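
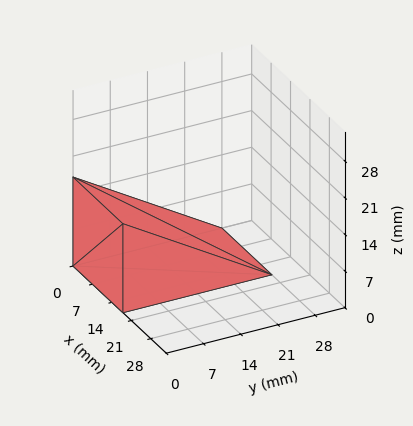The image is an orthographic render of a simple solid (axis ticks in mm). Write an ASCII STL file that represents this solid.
Reading the render: the shape is a wedge (ramp): 18 × 28 mm base, rising to 17 mm along the y=0 edge and sloping linearly to z=0 at y=28 (dimensions read to the nearest mm from the axis ticks). For the STL, each face is triangulated and given an outward normal.

solid part
  facet normal 0.0000 0.0000 -1.0000
    outer loop
      vertex 18.0 28.0 0.0
      vertex 18.0 0.0 0.0
      vertex 0.0 0.0 0.0
    endloop
  endfacet
  facet normal 0.0000 0.0000 -1.0000
    outer loop
      vertex 0.0 28.0 0.0
      vertex 18.0 28.0 0.0
      vertex 0.0 0.0 0.0
    endloop
  endfacet
  facet normal 0.0000 -1.0000 0.0000
    outer loop
      vertex 0.0 0.0 0.0
      vertex 18.0 0.0 0.0
      vertex 18.0 0.0 17.0
    endloop
  endfacet
  facet normal 0.0000 -1.0000 0.0000
    outer loop
      vertex 0.0 0.0 0.0
      vertex 18.0 0.0 17.0
      vertex 0.0 0.0 17.0
    endloop
  endfacet
  facet normal 0.0000 0.5190 0.8548
    outer loop
      vertex 0.0 0.0 17.0
      vertex 18.0 0.0 17.0
      vertex 18.0 28.0 0.0
    endloop
  endfacet
  facet normal 0.0000 0.5190 0.8548
    outer loop
      vertex 0.0 0.0 17.0
      vertex 18.0 28.0 0.0
      vertex 0.0 28.0 0.0
    endloop
  endfacet
  facet normal -1.0000 0.0000 0.0000
    outer loop
      vertex 0.0 0.0 17.0
      vertex 0.0 28.0 0.0
      vertex 0.0 0.0 0.0
    endloop
  endfacet
  facet normal 1.0000 0.0000 0.0000
    outer loop
      vertex 18.0 0.0 0.0
      vertex 18.0 28.0 0.0
      vertex 18.0 0.0 17.0
    endloop
  endfacet
endsolid part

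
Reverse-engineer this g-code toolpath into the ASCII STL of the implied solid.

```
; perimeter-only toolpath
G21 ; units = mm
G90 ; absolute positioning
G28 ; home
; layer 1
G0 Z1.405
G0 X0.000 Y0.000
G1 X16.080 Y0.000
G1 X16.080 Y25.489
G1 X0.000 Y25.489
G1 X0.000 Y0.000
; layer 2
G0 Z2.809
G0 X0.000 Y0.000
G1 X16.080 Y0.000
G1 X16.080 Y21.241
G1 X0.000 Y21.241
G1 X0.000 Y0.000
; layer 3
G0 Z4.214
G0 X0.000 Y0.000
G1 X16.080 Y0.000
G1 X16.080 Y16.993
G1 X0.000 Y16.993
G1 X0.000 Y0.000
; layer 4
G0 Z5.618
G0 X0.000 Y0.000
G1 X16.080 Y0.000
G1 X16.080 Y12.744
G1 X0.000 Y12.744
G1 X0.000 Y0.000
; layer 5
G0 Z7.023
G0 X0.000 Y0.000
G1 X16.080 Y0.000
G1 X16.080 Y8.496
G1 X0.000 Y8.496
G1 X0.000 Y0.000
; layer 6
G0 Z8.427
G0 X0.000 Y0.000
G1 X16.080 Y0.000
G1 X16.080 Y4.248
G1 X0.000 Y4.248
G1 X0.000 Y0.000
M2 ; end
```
solid part
  facet normal 0.0000 0.0000 -1.0000
    outer loop
      vertex 16.080 29.737 0.000
      vertex 16.080 0.000 0.000
      vertex 0.000 0.000 0.000
    endloop
  endfacet
  facet normal 0.0000 0.0000 -1.0000
    outer loop
      vertex 0.000 29.737 0.000
      vertex 16.080 29.737 0.000
      vertex 0.000 0.000 0.000
    endloop
  endfacet
  facet normal 0.0000 -1.0000 0.0000
    outer loop
      vertex 0.000 0.000 0.000
      vertex 16.080 0.000 0.000
      vertex 16.080 0.000 9.832
    endloop
  endfacet
  facet normal 0.0000 -1.0000 0.0000
    outer loop
      vertex 0.000 0.000 0.000
      vertex 16.080 0.000 9.832
      vertex 0.000 0.000 9.832
    endloop
  endfacet
  facet normal 0.0000 0.3139 0.9494
    outer loop
      vertex 0.000 0.000 9.832
      vertex 16.080 0.000 9.832
      vertex 16.080 29.737 0.000
    endloop
  endfacet
  facet normal 0.0000 0.3139 0.9494
    outer loop
      vertex 0.000 0.000 9.832
      vertex 16.080 29.737 0.000
      vertex 0.000 29.737 0.000
    endloop
  endfacet
  facet normal -1.0000 0.0000 0.0000
    outer loop
      vertex 0.000 0.000 9.832
      vertex 0.000 29.737 0.000
      vertex 0.000 0.000 0.000
    endloop
  endfacet
  facet normal 1.0000 0.0000 0.0000
    outer loop
      vertex 16.080 0.000 0.000
      vertex 16.080 29.737 0.000
      vertex 16.080 0.000 9.832
    endloop
  endfacet
endsolid part

The G0 Z moves step by Δz≈1.405 mm. The G1 loops shrink linearly with z, so the solid tapers from its base footprint up to z≈9.83. Closing with a flat bottom cap and the tapered top and triangulating gives 8 facets — a wedge (ramp): 16.1 × 29.7 mm base, rising to 9.83 mm along the y=0 edge and sloping linearly to z=0 at y=29.7.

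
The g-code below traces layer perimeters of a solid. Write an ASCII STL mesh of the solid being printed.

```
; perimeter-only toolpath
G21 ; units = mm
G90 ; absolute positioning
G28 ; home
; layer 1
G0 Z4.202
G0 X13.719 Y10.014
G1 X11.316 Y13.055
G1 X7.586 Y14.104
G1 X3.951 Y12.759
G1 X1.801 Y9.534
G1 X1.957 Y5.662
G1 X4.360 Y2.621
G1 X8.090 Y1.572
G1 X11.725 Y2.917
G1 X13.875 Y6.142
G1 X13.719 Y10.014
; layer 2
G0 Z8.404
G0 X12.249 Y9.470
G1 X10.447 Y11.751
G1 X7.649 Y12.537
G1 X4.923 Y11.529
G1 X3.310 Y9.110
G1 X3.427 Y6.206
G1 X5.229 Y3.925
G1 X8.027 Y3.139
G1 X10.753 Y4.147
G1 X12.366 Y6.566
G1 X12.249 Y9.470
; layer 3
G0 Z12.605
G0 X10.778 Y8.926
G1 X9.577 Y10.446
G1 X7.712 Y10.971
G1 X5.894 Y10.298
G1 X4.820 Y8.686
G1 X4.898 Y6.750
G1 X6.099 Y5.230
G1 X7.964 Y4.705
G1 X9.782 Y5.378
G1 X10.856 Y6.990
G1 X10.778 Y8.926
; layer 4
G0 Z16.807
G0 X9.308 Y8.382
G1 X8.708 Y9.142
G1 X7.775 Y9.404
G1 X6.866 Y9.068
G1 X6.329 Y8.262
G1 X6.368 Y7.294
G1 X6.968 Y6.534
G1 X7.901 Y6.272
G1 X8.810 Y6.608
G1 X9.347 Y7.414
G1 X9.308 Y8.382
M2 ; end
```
solid part
  facet normal 0.0000 0.0000 -1.0000
    outer loop
      vertex 7.523 15.670 0.000
      vertex 12.186 14.359 0.000
      vertex 15.189 10.558 0.000
    endloop
  endfacet
  facet normal 0.0000 0.0000 -1.0000
    outer loop
      vertex 2.979 13.989 0.000
      vertex 7.523 15.670 0.000
      vertex 15.189 10.558 0.000
    endloop
  endfacet
  facet normal 0.0000 0.0000 -1.0000
    outer loop
      vertex 0.292 9.958 0.000
      vertex 2.979 13.989 0.000
      vertex 15.189 10.558 0.000
    endloop
  endfacet
  facet normal 0.0000 0.0000 -1.0000
    outer loop
      vertex 0.487 5.118 0.000
      vertex 0.292 9.958 0.000
      vertex 15.189 10.558 0.000
    endloop
  endfacet
  facet normal 0.0000 0.0000 -1.0000
    outer loop
      vertex 3.490 1.317 0.000
      vertex 0.487 5.118 0.000
      vertex 15.189 10.558 0.000
    endloop
  endfacet
  facet normal 0.0000 0.0000 -1.0000
    outer loop
      vertex 8.153 0.006 0.000
      vertex 3.490 1.317 0.000
      vertex 15.189 10.558 0.000
    endloop
  endfacet
  facet normal 0.0000 0.0000 -1.0000
    outer loop
      vertex 12.697 1.687 0.000
      vertex 8.153 0.006 0.000
      vertex 15.189 10.558 0.000
    endloop
  endfacet
  facet normal 0.0000 0.0000 -1.0000
    outer loop
      vertex 15.384 5.718 0.000
      vertex 12.697 1.687 0.000
      vertex 15.189 10.558 0.000
    endloop
  endfacet
  facet normal 0.7395 0.5842 0.3344
    outer loop
      vertex 15.189 10.558 0.000
      vertex 12.186 14.359 0.000
      vertex 7.838 7.838 21.009
    endloop
  endfacet
  facet normal 0.2551 0.9073 0.3344
    outer loop
      vertex 12.186 14.359 0.000
      vertex 7.523 15.670 0.000
      vertex 7.838 7.838 21.009
    endloop
  endfacet
  facet normal -0.3270 0.8839 0.3344
    outer loop
      vertex 7.523 15.670 0.000
      vertex 2.979 13.989 0.000
      vertex 7.838 7.838 21.009
    endloop
  endfacet
  facet normal -0.7842 0.5227 0.3344
    outer loop
      vertex 2.979 13.989 0.000
      vertex 0.292 9.958 0.000
      vertex 7.838 7.838 21.009
    endloop
  endfacet
  facet normal -0.9417 -0.0379 0.3344
    outer loop
      vertex 0.292 9.958 0.000
      vertex 0.487 5.118 0.000
      vertex 7.838 7.838 21.009
    endloop
  endfacet
  facet normal -0.7395 -0.5842 0.3344
    outer loop
      vertex 0.487 5.118 0.000
      vertex 3.490 1.317 0.000
      vertex 7.838 7.838 21.009
    endloop
  endfacet
  facet normal -0.2551 -0.9073 0.3344
    outer loop
      vertex 3.490 1.317 0.000
      vertex 8.153 0.006 0.000
      vertex 7.838 7.838 21.009
    endloop
  endfacet
  facet normal 0.3270 -0.8839 0.3344
    outer loop
      vertex 8.153 0.006 0.000
      vertex 12.697 1.687 0.000
      vertex 7.838 7.838 21.009
    endloop
  endfacet
  facet normal 0.7842 -0.5227 0.3344
    outer loop
      vertex 12.697 1.687 0.000
      vertex 15.384 5.718 0.000
      vertex 7.838 7.838 21.009
    endloop
  endfacet
  facet normal 0.9417 0.0379 0.3344
    outer loop
      vertex 15.384 5.718 0.000
      vertex 15.189 10.558 0.000
      vertex 7.838 7.838 21.009
    endloop
  endfacet
endsolid part

The G0 Z moves step by Δz≈4.202 mm. The G1 loops shrink linearly with z, so the solid tapers from its base footprint up to z≈21. Closing with a flat bottom cap and the tapered top and triangulating gives 18 facets — a regular 10-sided pyramid, base circumscribed radius ≈ 7.84 mm, apex at z ≈ 21 mm.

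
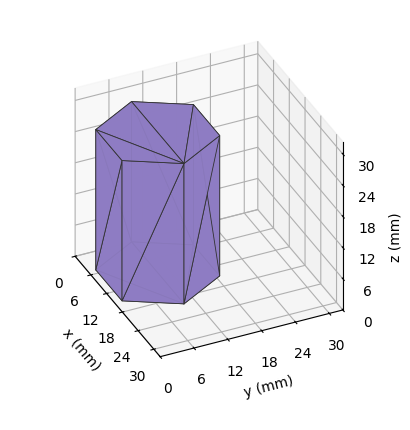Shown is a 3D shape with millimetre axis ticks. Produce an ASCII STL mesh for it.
Reading the render: the shape is a regular 6-sided prism (a cylinder approximated with 6 flat sides), circumscribed radius ≈ 10 mm, height ≈ 27 mm (dimensions read to the nearest mm from the axis ticks). For the STL, each face is triangulated and given an outward normal.

solid part
  facet normal 0.0000 0.0000 -1.0000
    outer loop
      vertex 5.000 18.660 0.000
      vertex 15.000 18.660 0.000
      vertex 20.000 10.000 0.000
    endloop
  endfacet
  facet normal 0.0000 0.0000 -1.0000
    outer loop
      vertex 0.000 10.000 0.000
      vertex 5.000 18.660 0.000
      vertex 20.000 10.000 0.000
    endloop
  endfacet
  facet normal 0.0000 0.0000 -1.0000
    outer loop
      vertex 5.000 1.340 0.000
      vertex 0.000 10.000 0.000
      vertex 20.000 10.000 0.000
    endloop
  endfacet
  facet normal 0.0000 0.0000 -1.0000
    outer loop
      vertex 15.000 1.340 0.000
      vertex 5.000 1.340 0.000
      vertex 20.000 10.000 0.000
    endloop
  endfacet
  facet normal 0.0000 0.0000 1.0000
    outer loop
      vertex 20.000 10.000 27.000
      vertex 15.000 18.660 27.000
      vertex 5.000 18.660 27.000
    endloop
  endfacet
  facet normal 0.0000 0.0000 1.0000
    outer loop
      vertex 20.000 10.000 27.000
      vertex 5.000 18.660 27.000
      vertex 0.000 10.000 27.000
    endloop
  endfacet
  facet normal 0.0000 0.0000 1.0000
    outer loop
      vertex 20.000 10.000 27.000
      vertex 0.000 10.000 27.000
      vertex 5.000 1.340 27.000
    endloop
  endfacet
  facet normal 0.0000 0.0000 1.0000
    outer loop
      vertex 20.000 10.000 27.000
      vertex 5.000 1.340 27.000
      vertex 15.000 1.340 27.000
    endloop
  endfacet
  facet normal 0.8660 0.5000 0.0000
    outer loop
      vertex 20.000 10.000 0.000
      vertex 15.000 18.660 0.000
      vertex 15.000 18.660 27.000
    endloop
  endfacet
  facet normal 0.8660 0.5000 0.0000
    outer loop
      vertex 20.000 10.000 0.000
      vertex 15.000 18.660 27.000
      vertex 20.000 10.000 27.000
    endloop
  endfacet
  facet normal 0.0000 1.0000 0.0000
    outer loop
      vertex 15.000 18.660 0.000
      vertex 5.000 18.660 0.000
      vertex 5.000 18.660 27.000
    endloop
  endfacet
  facet normal 0.0000 1.0000 0.0000
    outer loop
      vertex 15.000 18.660 0.000
      vertex 5.000 18.660 27.000
      vertex 15.000 18.660 27.000
    endloop
  endfacet
  facet normal -0.8660 0.5000 0.0000
    outer loop
      vertex 5.000 18.660 0.000
      vertex 0.000 10.000 0.000
      vertex 0.000 10.000 27.000
    endloop
  endfacet
  facet normal -0.8660 0.5000 0.0000
    outer loop
      vertex 5.000 18.660 0.000
      vertex 0.000 10.000 27.000
      vertex 5.000 18.660 27.000
    endloop
  endfacet
  facet normal -0.8660 -0.5000 0.0000
    outer loop
      vertex 0.000 10.000 0.000
      vertex 5.000 1.340 0.000
      vertex 5.000 1.340 27.000
    endloop
  endfacet
  facet normal -0.8660 -0.5000 0.0000
    outer loop
      vertex 0.000 10.000 0.000
      vertex 5.000 1.340 27.000
      vertex 0.000 10.000 27.000
    endloop
  endfacet
  facet normal 0.0000 -1.0000 0.0000
    outer loop
      vertex 5.000 1.340 0.000
      vertex 15.000 1.340 0.000
      vertex 15.000 1.340 27.000
    endloop
  endfacet
  facet normal 0.0000 -1.0000 0.0000
    outer loop
      vertex 5.000 1.340 0.000
      vertex 15.000 1.340 27.000
      vertex 5.000 1.340 27.000
    endloop
  endfacet
  facet normal 0.8660 -0.5000 0.0000
    outer loop
      vertex 15.000 1.340 0.000
      vertex 20.000 10.000 0.000
      vertex 20.000 10.000 27.000
    endloop
  endfacet
  facet normal 0.8660 -0.5000 0.0000
    outer loop
      vertex 15.000 1.340 0.000
      vertex 20.000 10.000 27.000
      vertex 15.000 1.340 27.000
    endloop
  endfacet
endsolid part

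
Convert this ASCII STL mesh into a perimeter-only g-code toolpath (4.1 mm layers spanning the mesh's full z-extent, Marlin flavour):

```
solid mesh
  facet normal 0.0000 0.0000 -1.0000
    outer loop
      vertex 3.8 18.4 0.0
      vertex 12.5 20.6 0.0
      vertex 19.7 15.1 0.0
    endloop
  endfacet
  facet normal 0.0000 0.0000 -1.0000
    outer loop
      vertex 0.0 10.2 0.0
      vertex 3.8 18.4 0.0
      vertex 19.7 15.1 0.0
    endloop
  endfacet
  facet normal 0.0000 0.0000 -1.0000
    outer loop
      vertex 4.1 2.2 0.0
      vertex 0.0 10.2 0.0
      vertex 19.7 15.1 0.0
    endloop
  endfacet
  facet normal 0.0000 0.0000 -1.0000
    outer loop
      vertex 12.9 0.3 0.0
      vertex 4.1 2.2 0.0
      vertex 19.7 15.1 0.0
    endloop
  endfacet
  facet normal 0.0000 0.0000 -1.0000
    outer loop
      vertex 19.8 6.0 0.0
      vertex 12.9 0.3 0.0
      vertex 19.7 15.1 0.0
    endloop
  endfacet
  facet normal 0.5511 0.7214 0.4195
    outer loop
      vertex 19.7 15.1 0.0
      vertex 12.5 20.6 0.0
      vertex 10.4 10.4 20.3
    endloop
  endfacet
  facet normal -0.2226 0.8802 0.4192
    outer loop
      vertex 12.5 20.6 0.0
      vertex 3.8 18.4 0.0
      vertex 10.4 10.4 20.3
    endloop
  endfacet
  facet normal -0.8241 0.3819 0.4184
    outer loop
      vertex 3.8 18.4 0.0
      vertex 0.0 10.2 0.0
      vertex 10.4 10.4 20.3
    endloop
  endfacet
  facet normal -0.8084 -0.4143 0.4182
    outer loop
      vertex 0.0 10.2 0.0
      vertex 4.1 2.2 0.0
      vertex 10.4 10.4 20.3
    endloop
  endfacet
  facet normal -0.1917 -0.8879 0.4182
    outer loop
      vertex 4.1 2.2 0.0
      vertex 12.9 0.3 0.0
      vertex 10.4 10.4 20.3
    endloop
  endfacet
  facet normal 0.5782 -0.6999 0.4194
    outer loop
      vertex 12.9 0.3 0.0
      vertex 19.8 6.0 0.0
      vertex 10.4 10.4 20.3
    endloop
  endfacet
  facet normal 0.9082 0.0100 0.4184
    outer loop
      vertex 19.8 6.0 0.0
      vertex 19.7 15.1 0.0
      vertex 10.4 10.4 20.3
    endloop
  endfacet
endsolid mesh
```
; perimeter-only toolpath
G21 ; units = mm
G90 ; absolute positioning
G28 ; home
; layer 1
G0 Z4.1
G0 X17.8 Y14.2
G1 X12.1 Y18.6
G1 X5.1 Y16.8
G1 X2.1 Y10.2
G1 X5.4 Y3.8
G1 X12.4 Y2.3
G1 X17.9 Y6.9
G1 X17.8 Y14.2
; layer 2
G0 Z8.1
G0 X16.0 Y13.2
G1 X11.7 Y16.5
G1 X6.4 Y15.2
G1 X4.2 Y10.3
G1 X6.6 Y5.5
G1 X11.9 Y4.3
G1 X16.0 Y7.8
G1 X16.0 Y13.2
; layer 3
G0 Z12.2
G0 X14.1 Y12.3
G1 X11.2 Y14.5
G1 X7.8 Y13.6
G1 X6.2 Y10.3
G1 X7.9 Y7.1
G1 X11.4 Y6.4
G1 X14.2 Y8.6
G1 X14.1 Y12.3
; layer 4
G0 Z16.2
G0 X12.3 Y11.3
G1 X10.8 Y12.4
G1 X9.1 Y12.0
G1 X8.3 Y10.4
G1 X9.1 Y8.8
G1 X10.9 Y8.4
G1 X12.3 Y9.5
G1 X12.3 Y11.3
M2 ; end

The solid is a regular 7-sided pyramid, base circumscribed radius ≈ 10.4 mm, apex at z ≈ 20.3 mm. Slicing at Δz = 4.1 mm — 5 equal slices spanning the solid's height, so layer i sits at z = i·h/5 — gives 4 non-empty perimeters. Each is a 7-segment closed polygon; G0 lifts to the layer z and rapids to the start vertex, then G1 traces the edges. The cross-section shrinks linearly with z (the slice at the apex is degenerate and omitted).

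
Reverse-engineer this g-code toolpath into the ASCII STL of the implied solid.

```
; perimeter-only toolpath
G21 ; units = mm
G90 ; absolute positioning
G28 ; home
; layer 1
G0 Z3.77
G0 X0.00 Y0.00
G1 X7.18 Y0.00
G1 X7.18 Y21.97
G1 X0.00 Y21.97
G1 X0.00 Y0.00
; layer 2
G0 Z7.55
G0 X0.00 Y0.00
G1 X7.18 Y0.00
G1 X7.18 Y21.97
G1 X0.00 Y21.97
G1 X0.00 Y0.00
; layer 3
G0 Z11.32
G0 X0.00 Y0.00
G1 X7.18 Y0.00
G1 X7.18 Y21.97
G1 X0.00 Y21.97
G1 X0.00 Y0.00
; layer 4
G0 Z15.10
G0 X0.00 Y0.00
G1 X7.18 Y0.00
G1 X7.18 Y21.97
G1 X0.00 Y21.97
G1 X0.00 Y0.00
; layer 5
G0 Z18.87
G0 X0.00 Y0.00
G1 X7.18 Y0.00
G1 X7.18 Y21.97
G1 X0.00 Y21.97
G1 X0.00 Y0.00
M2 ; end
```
solid part
  facet normal 0.0000 0.0000 -1.0000
    outer loop
      vertex 7.18 21.97 0.00
      vertex 7.18 0.00 0.00
      vertex 0.00 0.00 0.00
    endloop
  endfacet
  facet normal 0.0000 0.0000 -1.0000
    outer loop
      vertex 0.00 21.97 0.00
      vertex 7.18 21.97 0.00
      vertex 0.00 0.00 0.00
    endloop
  endfacet
  facet normal 0.0000 0.0000 1.0000
    outer loop
      vertex 0.00 0.00 18.87
      vertex 7.18 0.00 18.87
      vertex 7.18 21.97 18.87
    endloop
  endfacet
  facet normal 0.0000 0.0000 1.0000
    outer loop
      vertex 0.00 0.00 18.87
      vertex 7.18 21.97 18.87
      vertex 0.00 21.97 18.87
    endloop
  endfacet
  facet normal 0.0000 -1.0000 0.0000
    outer loop
      vertex 0.00 0.00 0.00
      vertex 7.18 0.00 0.00
      vertex 7.18 0.00 18.87
    endloop
  endfacet
  facet normal 0.0000 -1.0000 0.0000
    outer loop
      vertex 0.00 0.00 0.00
      vertex 7.18 0.00 18.87
      vertex 0.00 0.00 18.87
    endloop
  endfacet
  facet normal 0.0000 1.0000 0.0000
    outer loop
      vertex 7.18 21.97 18.87
      vertex 7.18 21.97 0.00
      vertex 0.00 21.97 0.00
    endloop
  endfacet
  facet normal 0.0000 1.0000 0.0000
    outer loop
      vertex 0.00 21.97 18.87
      vertex 7.18 21.97 18.87
      vertex 0.00 21.97 0.00
    endloop
  endfacet
  facet normal -1.0000 0.0000 0.0000
    outer loop
      vertex 0.00 21.97 18.87
      vertex 0.00 21.97 0.00
      vertex 0.00 0.00 0.00
    endloop
  endfacet
  facet normal -1.0000 0.0000 0.0000
    outer loop
      vertex 0.00 0.00 18.87
      vertex 0.00 21.97 18.87
      vertex 0.00 0.00 0.00
    endloop
  endfacet
  facet normal 1.0000 0.0000 0.0000
    outer loop
      vertex 7.18 0.00 0.00
      vertex 7.18 21.97 0.00
      vertex 7.18 21.97 18.87
    endloop
  endfacet
  facet normal 1.0000 0.0000 0.0000
    outer loop
      vertex 7.18 0.00 0.00
      vertex 7.18 21.97 18.87
      vertex 7.18 0.00 18.87
    endloop
  endfacet
endsolid part

The G0 Z moves step by Δz≈3.77 mm. Every layer's G1 loop is the same polygon, so the solid is a straight extrusion of it from z=0 to z≈18.9. Closing with flat bottom and top caps and triangulating gives 12 facets — a rectangular box, roughly 7.18 × 22 mm footprint and 18.9 mm tall.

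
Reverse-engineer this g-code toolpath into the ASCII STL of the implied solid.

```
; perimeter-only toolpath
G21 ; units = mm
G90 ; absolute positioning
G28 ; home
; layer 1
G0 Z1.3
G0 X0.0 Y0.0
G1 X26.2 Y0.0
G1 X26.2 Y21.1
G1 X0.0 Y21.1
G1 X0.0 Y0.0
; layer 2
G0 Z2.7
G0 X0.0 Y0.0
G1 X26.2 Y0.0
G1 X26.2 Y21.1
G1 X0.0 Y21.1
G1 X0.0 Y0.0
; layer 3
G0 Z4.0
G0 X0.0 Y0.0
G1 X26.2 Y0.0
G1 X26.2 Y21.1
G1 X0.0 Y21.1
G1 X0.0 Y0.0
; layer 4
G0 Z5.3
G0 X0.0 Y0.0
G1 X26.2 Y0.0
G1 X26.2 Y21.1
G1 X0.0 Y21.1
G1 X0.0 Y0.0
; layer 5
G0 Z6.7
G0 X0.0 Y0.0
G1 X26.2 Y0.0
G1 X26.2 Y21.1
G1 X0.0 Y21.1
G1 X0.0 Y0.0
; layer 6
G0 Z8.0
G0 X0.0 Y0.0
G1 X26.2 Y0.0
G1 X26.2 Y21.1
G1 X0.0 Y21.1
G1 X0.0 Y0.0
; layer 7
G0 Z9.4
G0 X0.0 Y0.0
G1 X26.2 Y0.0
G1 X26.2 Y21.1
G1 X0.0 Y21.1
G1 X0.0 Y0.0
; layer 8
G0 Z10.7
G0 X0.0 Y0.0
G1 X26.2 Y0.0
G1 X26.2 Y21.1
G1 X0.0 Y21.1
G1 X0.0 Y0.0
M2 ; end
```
solid part
  facet normal 0.0000 0.0000 -1.0000
    outer loop
      vertex 26.2 21.1 0.0
      vertex 26.2 0.0 0.0
      vertex 0.0 0.0 0.0
    endloop
  endfacet
  facet normal 0.0000 0.0000 -1.0000
    outer loop
      vertex 0.0 21.1 0.0
      vertex 26.2 21.1 0.0
      vertex 0.0 0.0 0.0
    endloop
  endfacet
  facet normal 0.0000 0.0000 1.0000
    outer loop
      vertex 0.0 0.0 10.7
      vertex 26.2 0.0 10.7
      vertex 26.2 21.1 10.7
    endloop
  endfacet
  facet normal 0.0000 0.0000 1.0000
    outer loop
      vertex 0.0 0.0 10.7
      vertex 26.2 21.1 10.7
      vertex 0.0 21.1 10.7
    endloop
  endfacet
  facet normal 0.0000 -1.0000 0.0000
    outer loop
      vertex 0.0 0.0 0.0
      vertex 26.2 0.0 0.0
      vertex 26.2 0.0 10.7
    endloop
  endfacet
  facet normal 0.0000 -1.0000 0.0000
    outer loop
      vertex 0.0 0.0 0.0
      vertex 26.2 0.0 10.7
      vertex 0.0 0.0 10.7
    endloop
  endfacet
  facet normal 0.0000 1.0000 0.0000
    outer loop
      vertex 26.2 21.1 10.7
      vertex 26.2 21.1 0.0
      vertex 0.0 21.1 0.0
    endloop
  endfacet
  facet normal 0.0000 1.0000 0.0000
    outer loop
      vertex 0.0 21.1 10.7
      vertex 26.2 21.1 10.7
      vertex 0.0 21.1 0.0
    endloop
  endfacet
  facet normal -1.0000 0.0000 0.0000
    outer loop
      vertex 0.0 21.1 10.7
      vertex 0.0 21.1 0.0
      vertex 0.0 0.0 0.0
    endloop
  endfacet
  facet normal -1.0000 0.0000 0.0000
    outer loop
      vertex 0.0 0.0 10.7
      vertex 0.0 21.1 10.7
      vertex 0.0 0.0 0.0
    endloop
  endfacet
  facet normal 1.0000 0.0000 0.0000
    outer loop
      vertex 26.2 0.0 0.0
      vertex 26.2 21.1 0.0
      vertex 26.2 21.1 10.7
    endloop
  endfacet
  facet normal 1.0000 0.0000 0.0000
    outer loop
      vertex 26.2 0.0 0.0
      vertex 26.2 21.1 10.7
      vertex 26.2 0.0 10.7
    endloop
  endfacet
endsolid part

The G0 Z moves step by Δz≈1.3 mm. Every layer's G1 loop is the same polygon, so the solid is a straight extrusion of it from z=0 to z≈10.7. Closing with flat bottom and top caps and triangulating gives 12 facets — a rectangular box, roughly 26.2 × 21.1 mm footprint and 10.7 mm tall.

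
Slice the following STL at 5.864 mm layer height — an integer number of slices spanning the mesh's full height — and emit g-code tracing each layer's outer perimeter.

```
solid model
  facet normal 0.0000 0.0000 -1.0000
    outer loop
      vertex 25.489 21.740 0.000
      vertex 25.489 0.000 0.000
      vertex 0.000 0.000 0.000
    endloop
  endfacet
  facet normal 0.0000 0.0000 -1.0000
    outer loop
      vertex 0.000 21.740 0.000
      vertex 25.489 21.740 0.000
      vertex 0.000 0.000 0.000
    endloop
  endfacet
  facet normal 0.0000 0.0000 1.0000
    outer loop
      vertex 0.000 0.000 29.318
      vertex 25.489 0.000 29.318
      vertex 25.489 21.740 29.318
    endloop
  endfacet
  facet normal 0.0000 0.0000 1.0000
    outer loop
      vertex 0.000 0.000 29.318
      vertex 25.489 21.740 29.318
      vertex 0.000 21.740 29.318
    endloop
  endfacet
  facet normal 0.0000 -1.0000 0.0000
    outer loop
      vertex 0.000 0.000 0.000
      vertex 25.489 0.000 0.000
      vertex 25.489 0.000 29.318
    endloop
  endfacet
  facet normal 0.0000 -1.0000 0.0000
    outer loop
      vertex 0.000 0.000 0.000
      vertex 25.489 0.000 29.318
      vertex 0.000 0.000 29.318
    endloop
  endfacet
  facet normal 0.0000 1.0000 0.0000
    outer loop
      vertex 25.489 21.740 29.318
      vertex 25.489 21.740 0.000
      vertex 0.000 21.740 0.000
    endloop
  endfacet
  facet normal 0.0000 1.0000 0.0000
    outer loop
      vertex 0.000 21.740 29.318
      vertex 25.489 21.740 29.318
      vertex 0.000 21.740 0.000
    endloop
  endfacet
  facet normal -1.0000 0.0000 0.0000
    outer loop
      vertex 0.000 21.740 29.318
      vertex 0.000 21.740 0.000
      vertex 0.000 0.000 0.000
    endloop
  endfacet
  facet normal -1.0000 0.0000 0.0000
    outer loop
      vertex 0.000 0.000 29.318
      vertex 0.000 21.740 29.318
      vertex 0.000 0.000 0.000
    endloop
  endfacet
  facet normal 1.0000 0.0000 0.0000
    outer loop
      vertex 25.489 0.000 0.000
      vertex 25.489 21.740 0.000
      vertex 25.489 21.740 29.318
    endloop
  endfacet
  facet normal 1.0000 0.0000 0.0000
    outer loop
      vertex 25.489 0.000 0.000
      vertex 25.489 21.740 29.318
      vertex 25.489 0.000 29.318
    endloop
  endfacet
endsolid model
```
; perimeter-only toolpath
G21 ; units = mm
G90 ; absolute positioning
G28 ; home
; layer 1
G0 Z5.864
G0 X0.000 Y0.000
G1 X25.489 Y0.000
G1 X25.489 Y21.740
G1 X0.000 Y21.740
G1 X0.000 Y0.000
; layer 2
G0 Z11.727
G0 X0.000 Y0.000
G1 X25.489 Y0.000
G1 X25.489 Y21.740
G1 X0.000 Y21.740
G1 X0.000 Y0.000
; layer 3
G0 Z17.591
G0 X0.000 Y0.000
G1 X25.489 Y0.000
G1 X25.489 Y21.740
G1 X0.000 Y21.740
G1 X0.000 Y0.000
; layer 4
G0 Z23.454
G0 X0.000 Y0.000
G1 X25.489 Y0.000
G1 X25.489 Y21.740
G1 X0.000 Y21.740
G1 X0.000 Y0.000
; layer 5
G0 Z29.318
G0 X0.000 Y0.000
G1 X25.489 Y0.000
G1 X25.489 Y21.740
G1 X0.000 Y21.740
G1 X0.000 Y0.000
M2 ; end

The solid is a rectangular box, roughly 25.5 × 21.7 mm footprint and 29.3 mm tall. Slicing at Δz = 5.864 mm — 5 equal slices spanning the solid's height, so layer i sits at z = i·h/5 — gives 5 non-empty perimeters. Each is a 4-segment closed polygon; G0 lifts to the layer z and rapids to the start vertex, then G1 traces the edges.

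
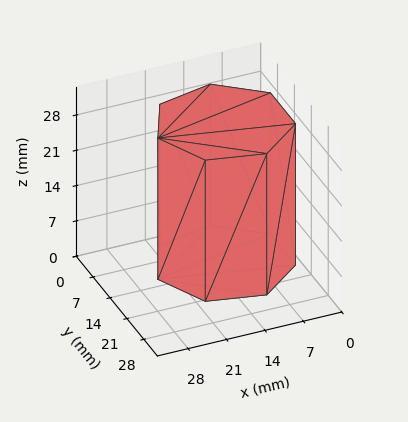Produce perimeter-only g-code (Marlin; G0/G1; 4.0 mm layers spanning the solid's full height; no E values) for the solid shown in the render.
Reading the render: the shape is a regular 7-sided prism (a cylinder approximated with 7 flat sides), circumscribed radius ≈ 12 mm, height ≈ 28 mm (dimensions read to the nearest mm from the axis ticks). For the g-code, the solid's height is divided into equal slices at the stated Δz and each level perimeter traced with G1 moves after a G0 lift.

; perimeter-only toolpath
G21 ; units = mm
G90 ; absolute positioning
G28 ; home
; layer 1
G0 Z4.0
G0 X24.0 Y12.0
G1 X19.5 Y21.4
G1 X9.3 Y23.7
G1 X1.2 Y17.2
G1 X1.2 Y6.8
G1 X9.3 Y0.3
G1 X19.5 Y2.6
G1 X24.0 Y12.0
; layer 2
G0 Z8.0
G0 X24.0 Y12.0
G1 X19.5 Y21.4
G1 X9.3 Y23.7
G1 X1.2 Y17.2
G1 X1.2 Y6.8
G1 X9.3 Y0.3
G1 X19.5 Y2.6
G1 X24.0 Y12.0
; layer 3
G0 Z12.0
G0 X24.0 Y12.0
G1 X19.5 Y21.4
G1 X9.3 Y23.7
G1 X1.2 Y17.2
G1 X1.2 Y6.8
G1 X9.3 Y0.3
G1 X19.5 Y2.6
G1 X24.0 Y12.0
; layer 4
G0 Z16.0
G0 X24.0 Y12.0
G1 X19.5 Y21.4
G1 X9.3 Y23.7
G1 X1.2 Y17.2
G1 X1.2 Y6.8
G1 X9.3 Y0.3
G1 X19.5 Y2.6
G1 X24.0 Y12.0
; layer 5
G0 Z20.0
G0 X24.0 Y12.0
G1 X19.5 Y21.4
G1 X9.3 Y23.7
G1 X1.2 Y17.2
G1 X1.2 Y6.8
G1 X9.3 Y0.3
G1 X19.5 Y2.6
G1 X24.0 Y12.0
; layer 6
G0 Z24.0
G0 X24.0 Y12.0
G1 X19.5 Y21.4
G1 X9.3 Y23.7
G1 X1.2 Y17.2
G1 X1.2 Y6.8
G1 X9.3 Y0.3
G1 X19.5 Y2.6
G1 X24.0 Y12.0
; layer 7
G0 Z28.0
G0 X24.0 Y12.0
G1 X19.5 Y21.4
G1 X9.3 Y23.7
G1 X1.2 Y17.2
G1 X1.2 Y6.8
G1 X9.3 Y0.3
G1 X19.5 Y2.6
G1 X24.0 Y12.0
M2 ; end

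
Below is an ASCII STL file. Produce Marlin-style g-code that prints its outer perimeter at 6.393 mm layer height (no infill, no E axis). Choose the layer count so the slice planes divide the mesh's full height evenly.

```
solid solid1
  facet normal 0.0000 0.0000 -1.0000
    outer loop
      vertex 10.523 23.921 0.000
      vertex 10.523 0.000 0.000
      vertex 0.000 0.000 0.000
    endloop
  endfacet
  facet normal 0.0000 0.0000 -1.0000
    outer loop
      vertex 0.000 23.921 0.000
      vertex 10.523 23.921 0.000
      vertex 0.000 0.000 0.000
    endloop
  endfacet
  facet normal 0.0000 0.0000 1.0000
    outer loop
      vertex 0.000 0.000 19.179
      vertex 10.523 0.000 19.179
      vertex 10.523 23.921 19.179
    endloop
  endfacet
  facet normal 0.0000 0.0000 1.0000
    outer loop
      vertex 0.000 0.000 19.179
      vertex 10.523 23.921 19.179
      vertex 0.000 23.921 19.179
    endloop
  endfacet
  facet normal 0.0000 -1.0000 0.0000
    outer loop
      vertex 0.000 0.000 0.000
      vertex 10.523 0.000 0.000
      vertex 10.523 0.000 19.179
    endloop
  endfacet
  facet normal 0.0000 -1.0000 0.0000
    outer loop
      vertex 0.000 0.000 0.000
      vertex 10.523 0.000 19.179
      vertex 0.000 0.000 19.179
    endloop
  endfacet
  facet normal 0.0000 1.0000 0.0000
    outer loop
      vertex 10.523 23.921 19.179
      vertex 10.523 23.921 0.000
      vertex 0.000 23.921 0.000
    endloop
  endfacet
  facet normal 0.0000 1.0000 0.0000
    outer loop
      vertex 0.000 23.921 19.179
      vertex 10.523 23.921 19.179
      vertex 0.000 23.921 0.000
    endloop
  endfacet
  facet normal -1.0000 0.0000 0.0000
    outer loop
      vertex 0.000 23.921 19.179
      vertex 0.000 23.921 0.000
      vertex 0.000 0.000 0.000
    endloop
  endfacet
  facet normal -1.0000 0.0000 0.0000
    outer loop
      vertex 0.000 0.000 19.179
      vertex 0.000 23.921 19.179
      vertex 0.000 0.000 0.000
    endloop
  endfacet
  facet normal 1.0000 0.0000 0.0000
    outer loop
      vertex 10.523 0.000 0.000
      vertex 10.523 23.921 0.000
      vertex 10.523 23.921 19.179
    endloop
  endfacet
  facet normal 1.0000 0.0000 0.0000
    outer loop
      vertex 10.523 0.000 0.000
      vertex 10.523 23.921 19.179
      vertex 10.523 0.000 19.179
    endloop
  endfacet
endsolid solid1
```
; perimeter-only toolpath
G21 ; units = mm
G90 ; absolute positioning
G28 ; home
; layer 1
G0 Z6.393
G0 X0.000 Y0.000
G1 X10.523 Y0.000
G1 X10.523 Y23.921
G1 X0.000 Y23.921
G1 X0.000 Y0.000
; layer 2
G0 Z12.786
G0 X0.000 Y0.000
G1 X10.523 Y0.000
G1 X10.523 Y23.921
G1 X0.000 Y23.921
G1 X0.000 Y0.000
; layer 3
G0 Z19.179
G0 X0.000 Y0.000
G1 X10.523 Y0.000
G1 X10.523 Y23.921
G1 X0.000 Y23.921
G1 X0.000 Y0.000
M2 ; end

The solid is a rectangular box, roughly 10.5 × 23.9 mm footprint and 19.2 mm tall. Slicing at Δz = 6.393 mm — 3 equal slices spanning the solid's height, so layer i sits at z = i·h/3 — gives 3 non-empty perimeters. Each is a 4-segment closed polygon; G0 lifts to the layer z and rapids to the start vertex, then G1 traces the edges.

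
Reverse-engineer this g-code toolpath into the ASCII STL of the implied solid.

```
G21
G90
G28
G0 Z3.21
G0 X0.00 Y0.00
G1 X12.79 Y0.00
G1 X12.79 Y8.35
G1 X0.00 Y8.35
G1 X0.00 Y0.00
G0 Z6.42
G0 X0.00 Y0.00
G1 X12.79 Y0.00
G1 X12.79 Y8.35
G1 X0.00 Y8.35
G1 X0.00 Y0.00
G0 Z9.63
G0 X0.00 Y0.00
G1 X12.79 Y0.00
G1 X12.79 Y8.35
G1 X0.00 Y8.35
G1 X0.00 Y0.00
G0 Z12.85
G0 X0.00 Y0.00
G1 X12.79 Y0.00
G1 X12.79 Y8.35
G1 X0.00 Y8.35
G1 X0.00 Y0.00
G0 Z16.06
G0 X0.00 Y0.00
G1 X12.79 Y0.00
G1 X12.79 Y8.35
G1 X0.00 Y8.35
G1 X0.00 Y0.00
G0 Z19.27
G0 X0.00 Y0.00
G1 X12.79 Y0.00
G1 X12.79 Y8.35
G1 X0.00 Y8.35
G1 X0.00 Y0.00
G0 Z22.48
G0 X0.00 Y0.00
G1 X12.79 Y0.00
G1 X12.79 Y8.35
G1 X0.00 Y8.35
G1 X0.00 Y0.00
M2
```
solid part
  facet normal 0.0000 0.0000 -1.0000
    outer loop
      vertex 12.79 8.35 0.00
      vertex 12.79 0.00 0.00
      vertex 0.00 0.00 0.00
    endloop
  endfacet
  facet normal 0.0000 0.0000 -1.0000
    outer loop
      vertex 0.00 8.35 0.00
      vertex 12.79 8.35 0.00
      vertex 0.00 0.00 0.00
    endloop
  endfacet
  facet normal 0.0000 0.0000 1.0000
    outer loop
      vertex 0.00 0.00 22.48
      vertex 12.79 0.00 22.48
      vertex 12.79 8.35 22.48
    endloop
  endfacet
  facet normal 0.0000 0.0000 1.0000
    outer loop
      vertex 0.00 0.00 22.48
      vertex 12.79 8.35 22.48
      vertex 0.00 8.35 22.48
    endloop
  endfacet
  facet normal 0.0000 -1.0000 0.0000
    outer loop
      vertex 0.00 0.00 0.00
      vertex 12.79 0.00 0.00
      vertex 12.79 0.00 22.48
    endloop
  endfacet
  facet normal 0.0000 -1.0000 0.0000
    outer loop
      vertex 0.00 0.00 0.00
      vertex 12.79 0.00 22.48
      vertex 0.00 0.00 22.48
    endloop
  endfacet
  facet normal 0.0000 1.0000 0.0000
    outer loop
      vertex 12.79 8.35 22.48
      vertex 12.79 8.35 0.00
      vertex 0.00 8.35 0.00
    endloop
  endfacet
  facet normal 0.0000 1.0000 0.0000
    outer loop
      vertex 0.00 8.35 22.48
      vertex 12.79 8.35 22.48
      vertex 0.00 8.35 0.00
    endloop
  endfacet
  facet normal -1.0000 0.0000 0.0000
    outer loop
      vertex 0.00 8.35 22.48
      vertex 0.00 8.35 0.00
      vertex 0.00 0.00 0.00
    endloop
  endfacet
  facet normal -1.0000 0.0000 0.0000
    outer loop
      vertex 0.00 0.00 22.48
      vertex 0.00 8.35 22.48
      vertex 0.00 0.00 0.00
    endloop
  endfacet
  facet normal 1.0000 0.0000 0.0000
    outer loop
      vertex 12.79 0.00 0.00
      vertex 12.79 8.35 0.00
      vertex 12.79 8.35 22.48
    endloop
  endfacet
  facet normal 1.0000 0.0000 0.0000
    outer loop
      vertex 12.79 0.00 0.00
      vertex 12.79 8.35 22.48
      vertex 12.79 0.00 22.48
    endloop
  endfacet
endsolid part

The G0 Z moves step by Δz≈3.21 mm. Every layer's G1 loop is the same polygon, so the solid is a straight extrusion of it from z=0 to z≈22.5. Closing with flat bottom and top caps and triangulating gives 12 facets — a rectangular box, roughly 12.8 × 8.35 mm footprint and 22.5 mm tall.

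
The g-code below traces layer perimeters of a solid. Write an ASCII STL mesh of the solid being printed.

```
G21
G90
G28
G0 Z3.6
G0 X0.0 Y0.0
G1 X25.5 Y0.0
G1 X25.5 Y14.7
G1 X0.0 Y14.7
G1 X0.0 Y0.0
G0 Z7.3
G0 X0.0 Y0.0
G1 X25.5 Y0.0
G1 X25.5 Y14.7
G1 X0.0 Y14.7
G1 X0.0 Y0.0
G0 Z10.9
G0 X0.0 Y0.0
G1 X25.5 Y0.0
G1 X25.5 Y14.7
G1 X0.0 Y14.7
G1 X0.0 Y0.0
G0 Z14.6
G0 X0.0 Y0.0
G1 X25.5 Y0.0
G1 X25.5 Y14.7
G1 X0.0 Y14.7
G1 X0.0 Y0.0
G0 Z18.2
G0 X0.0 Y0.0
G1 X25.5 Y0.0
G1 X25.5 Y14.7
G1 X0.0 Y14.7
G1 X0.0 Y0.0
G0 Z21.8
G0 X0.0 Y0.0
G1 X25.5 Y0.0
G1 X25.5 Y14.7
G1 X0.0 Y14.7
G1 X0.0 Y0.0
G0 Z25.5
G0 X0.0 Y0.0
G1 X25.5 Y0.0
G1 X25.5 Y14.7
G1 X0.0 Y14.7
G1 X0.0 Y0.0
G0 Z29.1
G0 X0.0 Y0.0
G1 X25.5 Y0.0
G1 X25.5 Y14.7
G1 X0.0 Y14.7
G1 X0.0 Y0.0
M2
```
solid part
  facet normal 0.0000 0.0000 -1.0000
    outer loop
      vertex 25.5 14.7 0.0
      vertex 25.5 0.0 0.0
      vertex 0.0 0.0 0.0
    endloop
  endfacet
  facet normal 0.0000 0.0000 -1.0000
    outer loop
      vertex 0.0 14.7 0.0
      vertex 25.5 14.7 0.0
      vertex 0.0 0.0 0.0
    endloop
  endfacet
  facet normal 0.0000 0.0000 1.0000
    outer loop
      vertex 0.0 0.0 29.1
      vertex 25.5 0.0 29.1
      vertex 25.5 14.7 29.1
    endloop
  endfacet
  facet normal 0.0000 0.0000 1.0000
    outer loop
      vertex 0.0 0.0 29.1
      vertex 25.5 14.7 29.1
      vertex 0.0 14.7 29.1
    endloop
  endfacet
  facet normal 0.0000 -1.0000 0.0000
    outer loop
      vertex 0.0 0.0 0.0
      vertex 25.5 0.0 0.0
      vertex 25.5 0.0 29.1
    endloop
  endfacet
  facet normal 0.0000 -1.0000 0.0000
    outer loop
      vertex 0.0 0.0 0.0
      vertex 25.5 0.0 29.1
      vertex 0.0 0.0 29.1
    endloop
  endfacet
  facet normal 0.0000 1.0000 0.0000
    outer loop
      vertex 25.5 14.7 29.1
      vertex 25.5 14.7 0.0
      vertex 0.0 14.7 0.0
    endloop
  endfacet
  facet normal 0.0000 1.0000 0.0000
    outer loop
      vertex 0.0 14.7 29.1
      vertex 25.5 14.7 29.1
      vertex 0.0 14.7 0.0
    endloop
  endfacet
  facet normal -1.0000 0.0000 0.0000
    outer loop
      vertex 0.0 14.7 29.1
      vertex 0.0 14.7 0.0
      vertex 0.0 0.0 0.0
    endloop
  endfacet
  facet normal -1.0000 0.0000 0.0000
    outer loop
      vertex 0.0 0.0 29.1
      vertex 0.0 14.7 29.1
      vertex 0.0 0.0 0.0
    endloop
  endfacet
  facet normal 1.0000 0.0000 0.0000
    outer loop
      vertex 25.5 0.0 0.0
      vertex 25.5 14.7 0.0
      vertex 25.5 14.7 29.1
    endloop
  endfacet
  facet normal 1.0000 0.0000 0.0000
    outer loop
      vertex 25.5 0.0 0.0
      vertex 25.5 14.7 29.1
      vertex 25.5 0.0 29.1
    endloop
  endfacet
endsolid part

The G0 Z moves step by Δz≈3.6 mm. Every layer's G1 loop is the same polygon, so the solid is a straight extrusion of it from z=0 to z≈29.1. Closing with flat bottom and top caps and triangulating gives 12 facets — a rectangular box, roughly 25.5 × 14.7 mm footprint and 29.1 mm tall.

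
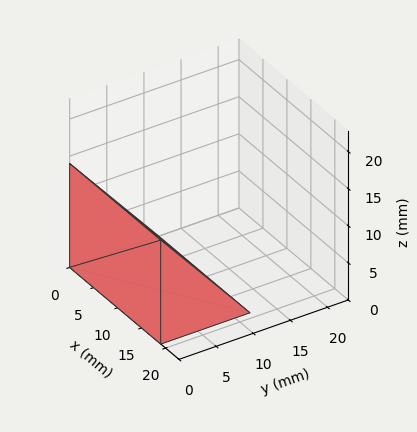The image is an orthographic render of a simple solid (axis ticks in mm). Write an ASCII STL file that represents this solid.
Reading the render: the shape is a wedge (ramp): 19 × 12 mm base, rising to 14 mm along the y=0 edge and sloping linearly to z=0 at y=12 (dimensions read to the nearest mm from the axis ticks). For the STL, each face is triangulated and given an outward normal.

solid part
  facet normal 0.0000 0.0000 -1.0000
    outer loop
      vertex 19.00 12.00 0.00
      vertex 19.00 0.00 0.00
      vertex 0.00 0.00 0.00
    endloop
  endfacet
  facet normal 0.0000 0.0000 -1.0000
    outer loop
      vertex 0.00 12.00 0.00
      vertex 19.00 12.00 0.00
      vertex 0.00 0.00 0.00
    endloop
  endfacet
  facet normal 0.0000 -1.0000 0.0000
    outer loop
      vertex 0.00 0.00 0.00
      vertex 19.00 0.00 0.00
      vertex 19.00 0.00 14.00
    endloop
  endfacet
  facet normal 0.0000 -1.0000 0.0000
    outer loop
      vertex 0.00 0.00 0.00
      vertex 19.00 0.00 14.00
      vertex 0.00 0.00 14.00
    endloop
  endfacet
  facet normal 0.0000 0.7593 0.6508
    outer loop
      vertex 0.00 0.00 14.00
      vertex 19.00 0.00 14.00
      vertex 19.00 12.00 0.00
    endloop
  endfacet
  facet normal 0.0000 0.7593 0.6508
    outer loop
      vertex 0.00 0.00 14.00
      vertex 19.00 12.00 0.00
      vertex 0.00 12.00 0.00
    endloop
  endfacet
  facet normal -1.0000 0.0000 0.0000
    outer loop
      vertex 0.00 0.00 14.00
      vertex 0.00 12.00 0.00
      vertex 0.00 0.00 0.00
    endloop
  endfacet
  facet normal 1.0000 0.0000 0.0000
    outer loop
      vertex 19.00 0.00 0.00
      vertex 19.00 12.00 0.00
      vertex 19.00 0.00 14.00
    endloop
  endfacet
endsolid part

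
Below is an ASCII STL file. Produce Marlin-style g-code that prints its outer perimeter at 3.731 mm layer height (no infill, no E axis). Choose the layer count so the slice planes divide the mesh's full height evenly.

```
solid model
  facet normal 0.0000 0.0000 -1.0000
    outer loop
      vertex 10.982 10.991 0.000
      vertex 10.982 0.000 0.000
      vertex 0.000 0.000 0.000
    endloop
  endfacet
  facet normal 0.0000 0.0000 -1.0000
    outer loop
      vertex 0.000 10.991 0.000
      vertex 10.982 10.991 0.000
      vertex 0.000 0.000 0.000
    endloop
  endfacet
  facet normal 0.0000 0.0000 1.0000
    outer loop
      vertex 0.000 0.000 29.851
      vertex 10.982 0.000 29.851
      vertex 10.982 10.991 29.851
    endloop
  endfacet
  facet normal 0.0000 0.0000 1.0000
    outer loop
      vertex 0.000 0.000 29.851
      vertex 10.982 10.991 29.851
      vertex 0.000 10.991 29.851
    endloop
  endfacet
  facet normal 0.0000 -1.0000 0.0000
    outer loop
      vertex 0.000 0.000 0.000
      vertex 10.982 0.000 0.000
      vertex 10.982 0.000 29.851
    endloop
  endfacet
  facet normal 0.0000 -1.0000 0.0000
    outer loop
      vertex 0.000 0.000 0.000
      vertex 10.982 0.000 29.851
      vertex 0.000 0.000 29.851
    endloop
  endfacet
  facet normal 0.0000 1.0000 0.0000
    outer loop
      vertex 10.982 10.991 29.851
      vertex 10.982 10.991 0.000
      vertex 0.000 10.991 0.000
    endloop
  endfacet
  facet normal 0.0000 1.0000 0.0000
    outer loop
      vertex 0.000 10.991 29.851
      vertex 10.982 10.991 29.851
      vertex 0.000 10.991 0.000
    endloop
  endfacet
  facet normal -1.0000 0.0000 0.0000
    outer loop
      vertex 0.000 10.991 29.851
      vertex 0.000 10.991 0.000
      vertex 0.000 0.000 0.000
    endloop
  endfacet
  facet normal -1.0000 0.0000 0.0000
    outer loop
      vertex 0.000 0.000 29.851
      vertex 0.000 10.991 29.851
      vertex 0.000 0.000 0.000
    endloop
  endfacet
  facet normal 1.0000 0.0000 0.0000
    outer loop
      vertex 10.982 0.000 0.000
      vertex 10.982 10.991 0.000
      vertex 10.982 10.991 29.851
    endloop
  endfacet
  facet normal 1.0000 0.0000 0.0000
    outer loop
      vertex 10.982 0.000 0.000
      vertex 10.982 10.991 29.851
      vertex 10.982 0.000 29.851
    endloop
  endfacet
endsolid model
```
; perimeter-only toolpath
G21 ; units = mm
G90 ; absolute positioning
G28 ; home
; layer 1
G0 Z3.731
G0 X0.000 Y0.000
G1 X10.982 Y0.000
G1 X10.982 Y10.991
G1 X0.000 Y10.991
G1 X0.000 Y0.000
; layer 2
G0 Z7.463
G0 X0.000 Y0.000
G1 X10.982 Y0.000
G1 X10.982 Y10.991
G1 X0.000 Y10.991
G1 X0.000 Y0.000
; layer 3
G0 Z11.194
G0 X0.000 Y0.000
G1 X10.982 Y0.000
G1 X10.982 Y10.991
G1 X0.000 Y10.991
G1 X0.000 Y0.000
; layer 4
G0 Z14.925
G0 X0.000 Y0.000
G1 X10.982 Y0.000
G1 X10.982 Y10.991
G1 X0.000 Y10.991
G1 X0.000 Y0.000
; layer 5
G0 Z18.657
G0 X0.000 Y0.000
G1 X10.982 Y0.000
G1 X10.982 Y10.991
G1 X0.000 Y10.991
G1 X0.000 Y0.000
; layer 6
G0 Z22.388
G0 X0.000 Y0.000
G1 X10.982 Y0.000
G1 X10.982 Y10.991
G1 X0.000 Y10.991
G1 X0.000 Y0.000
; layer 7
G0 Z26.120
G0 X0.000 Y0.000
G1 X10.982 Y0.000
G1 X10.982 Y10.991
G1 X0.000 Y10.991
G1 X0.000 Y0.000
; layer 8
G0 Z29.851
G0 X0.000 Y0.000
G1 X10.982 Y0.000
G1 X10.982 Y10.991
G1 X0.000 Y10.991
G1 X0.000 Y0.000
M2 ; end

The solid is a rectangular box, roughly 11 × 11 mm footprint and 29.9 mm tall. Slicing at Δz = 3.731 mm — 8 equal slices spanning the solid's height, so layer i sits at z = i·h/8 — gives 8 non-empty perimeters. Each is a 4-segment closed polygon; G0 lifts to the layer z and rapids to the start vertex, then G1 traces the edges.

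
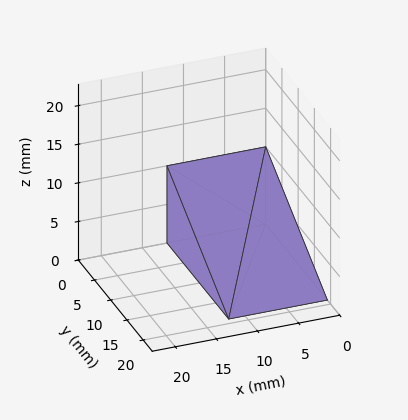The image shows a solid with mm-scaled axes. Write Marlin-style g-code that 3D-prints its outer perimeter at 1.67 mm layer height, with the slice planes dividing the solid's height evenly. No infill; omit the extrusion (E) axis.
Reading the render: the shape is a wedge (ramp): 12 × 19 mm base, rising to 10 mm along the y=0 edge and sloping linearly to z=0 at y=19 (dimensions read to the nearest mm from the axis ticks). For the g-code, the solid's height is divided into equal slices at the stated Δz and each level perimeter traced with G1 moves after a G0 lift.

; perimeter-only toolpath
G21 ; units = mm
G90 ; absolute positioning
G28 ; home
; layer 1
G0 Z1.67
G0 X0.00 Y0.00
G1 X12.00 Y0.00
G1 X12.00 Y15.83
G1 X0.00 Y15.83
G1 X0.00 Y0.00
; layer 2
G0 Z3.33
G0 X0.00 Y0.00
G1 X12.00 Y0.00
G1 X12.00 Y12.67
G1 X0.00 Y12.67
G1 X0.00 Y0.00
; layer 3
G0 Z5.00
G0 X0.00 Y0.00
G1 X12.00 Y0.00
G1 X12.00 Y9.50
G1 X0.00 Y9.50
G1 X0.00 Y0.00
; layer 4
G0 Z6.67
G0 X0.00 Y0.00
G1 X12.00 Y0.00
G1 X12.00 Y6.33
G1 X0.00 Y6.33
G1 X0.00 Y0.00
; layer 5
G0 Z8.33
G0 X0.00 Y0.00
G1 X12.00 Y0.00
G1 X12.00 Y3.17
G1 X0.00 Y3.17
G1 X0.00 Y0.00
M2 ; end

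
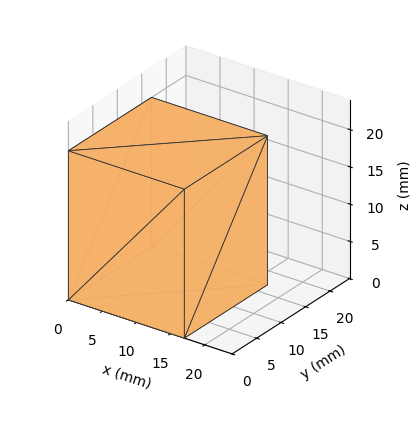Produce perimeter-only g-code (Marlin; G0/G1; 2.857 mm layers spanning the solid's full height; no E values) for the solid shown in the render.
Reading the render: the shape is a rectangular box, roughly 17 × 17 mm footprint and 20 mm tall (dimensions read to the nearest mm from the axis ticks). For the g-code, the solid's height is divided into equal slices at the stated Δz and each level perimeter traced with G1 moves after a G0 lift.

; perimeter-only toolpath
G21 ; units = mm
G90 ; absolute positioning
G28 ; home
; layer 1
G0 Z2.857
G0 X0.000 Y0.000
G1 X17.000 Y0.000
G1 X17.000 Y17.000
G1 X0.000 Y17.000
G1 X0.000 Y0.000
; layer 2
G0 Z5.714
G0 X0.000 Y0.000
G1 X17.000 Y0.000
G1 X17.000 Y17.000
G1 X0.000 Y17.000
G1 X0.000 Y0.000
; layer 3
G0 Z8.571
G0 X0.000 Y0.000
G1 X17.000 Y0.000
G1 X17.000 Y17.000
G1 X0.000 Y17.000
G1 X0.000 Y0.000
; layer 4
G0 Z11.429
G0 X0.000 Y0.000
G1 X17.000 Y0.000
G1 X17.000 Y17.000
G1 X0.000 Y17.000
G1 X0.000 Y0.000
; layer 5
G0 Z14.286
G0 X0.000 Y0.000
G1 X17.000 Y0.000
G1 X17.000 Y17.000
G1 X0.000 Y17.000
G1 X0.000 Y0.000
; layer 6
G0 Z17.143
G0 X0.000 Y0.000
G1 X17.000 Y0.000
G1 X17.000 Y17.000
G1 X0.000 Y17.000
G1 X0.000 Y0.000
; layer 7
G0 Z20.000
G0 X0.000 Y0.000
G1 X17.000 Y0.000
G1 X17.000 Y17.000
G1 X0.000 Y17.000
G1 X0.000 Y0.000
M2 ; end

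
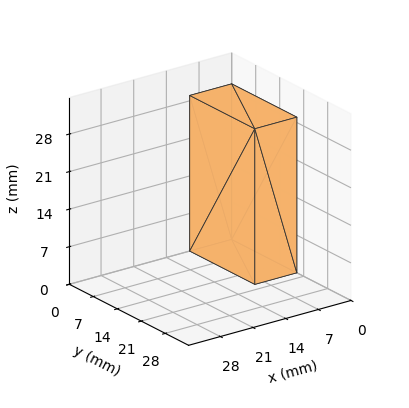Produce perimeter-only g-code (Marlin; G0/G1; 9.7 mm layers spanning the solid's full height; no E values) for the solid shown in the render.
Reading the render: the shape is a rectangular box, roughly 9 × 19 mm footprint and 29 mm tall (dimensions read to the nearest mm from the axis ticks). For the g-code, the solid's height is divided into equal slices at the stated Δz and each level perimeter traced with G1 moves after a G0 lift.

; perimeter-only toolpath
G21 ; units = mm
G90 ; absolute positioning
G28 ; home
; layer 1
G0 Z9.7
G0 X0.0 Y0.0
G1 X9.0 Y0.0
G1 X9.0 Y19.0
G1 X0.0 Y19.0
G1 X0.0 Y0.0
; layer 2
G0 Z19.3
G0 X0.0 Y0.0
G1 X9.0 Y0.0
G1 X9.0 Y19.0
G1 X0.0 Y19.0
G1 X0.0 Y0.0
; layer 3
G0 Z29.0
G0 X0.0 Y0.0
G1 X9.0 Y0.0
G1 X9.0 Y19.0
G1 X0.0 Y19.0
G1 X0.0 Y0.0
M2 ; end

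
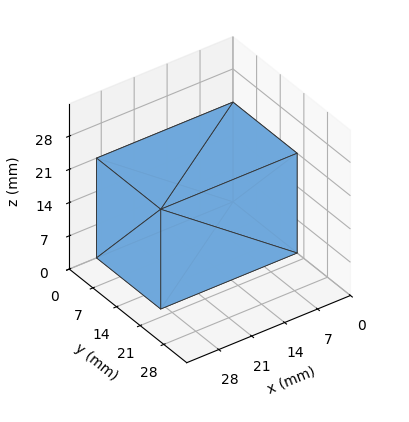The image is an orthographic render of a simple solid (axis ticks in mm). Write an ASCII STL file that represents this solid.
Reading the render: the shape is a rectangular box, roughly 29 × 19 mm footprint and 21 mm tall (dimensions read to the nearest mm from the axis ticks). For the STL, each face is triangulated and given an outward normal.

solid part
  facet normal 0.0000 0.0000 -1.0000
    outer loop
      vertex 29.000 19.000 0.000
      vertex 29.000 0.000 0.000
      vertex 0.000 0.000 0.000
    endloop
  endfacet
  facet normal 0.0000 0.0000 -1.0000
    outer loop
      vertex 0.000 19.000 0.000
      vertex 29.000 19.000 0.000
      vertex 0.000 0.000 0.000
    endloop
  endfacet
  facet normal 0.0000 0.0000 1.0000
    outer loop
      vertex 0.000 0.000 21.000
      vertex 29.000 0.000 21.000
      vertex 29.000 19.000 21.000
    endloop
  endfacet
  facet normal 0.0000 0.0000 1.0000
    outer loop
      vertex 0.000 0.000 21.000
      vertex 29.000 19.000 21.000
      vertex 0.000 19.000 21.000
    endloop
  endfacet
  facet normal 0.0000 -1.0000 0.0000
    outer loop
      vertex 0.000 0.000 0.000
      vertex 29.000 0.000 0.000
      vertex 29.000 0.000 21.000
    endloop
  endfacet
  facet normal 0.0000 -1.0000 0.0000
    outer loop
      vertex 0.000 0.000 0.000
      vertex 29.000 0.000 21.000
      vertex 0.000 0.000 21.000
    endloop
  endfacet
  facet normal 0.0000 1.0000 0.0000
    outer loop
      vertex 29.000 19.000 21.000
      vertex 29.000 19.000 0.000
      vertex 0.000 19.000 0.000
    endloop
  endfacet
  facet normal 0.0000 1.0000 0.0000
    outer loop
      vertex 0.000 19.000 21.000
      vertex 29.000 19.000 21.000
      vertex 0.000 19.000 0.000
    endloop
  endfacet
  facet normal -1.0000 0.0000 0.0000
    outer loop
      vertex 0.000 19.000 21.000
      vertex 0.000 19.000 0.000
      vertex 0.000 0.000 0.000
    endloop
  endfacet
  facet normal -1.0000 0.0000 0.0000
    outer loop
      vertex 0.000 0.000 21.000
      vertex 0.000 19.000 21.000
      vertex 0.000 0.000 0.000
    endloop
  endfacet
  facet normal 1.0000 0.0000 0.0000
    outer loop
      vertex 29.000 0.000 0.000
      vertex 29.000 19.000 0.000
      vertex 29.000 19.000 21.000
    endloop
  endfacet
  facet normal 1.0000 0.0000 0.0000
    outer loop
      vertex 29.000 0.000 0.000
      vertex 29.000 19.000 21.000
      vertex 29.000 0.000 21.000
    endloop
  endfacet
endsolid part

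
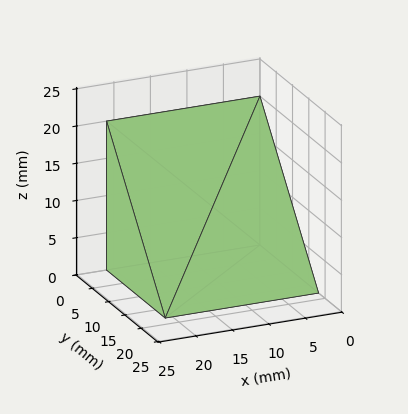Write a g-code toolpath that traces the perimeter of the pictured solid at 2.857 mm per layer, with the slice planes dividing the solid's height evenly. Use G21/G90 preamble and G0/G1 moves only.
Reading the render: the shape is a wedge (ramp): 21 × 18 mm base, rising to 20 mm along the y=0 edge and sloping linearly to z=0 at y=18 (dimensions read to the nearest mm from the axis ticks). For the g-code, the solid's height is divided into equal slices at the stated Δz and each level perimeter traced with G1 moves after a G0 lift.

; perimeter-only toolpath
G21 ; units = mm
G90 ; absolute positioning
G28 ; home
; layer 1
G0 Z2.857
G0 X0.000 Y0.000
G1 X21.000 Y0.000
G1 X21.000 Y15.429
G1 X0.000 Y15.429
G1 X0.000 Y0.000
; layer 2
G0 Z5.714
G0 X0.000 Y0.000
G1 X21.000 Y0.000
G1 X21.000 Y12.857
G1 X0.000 Y12.857
G1 X0.000 Y0.000
; layer 3
G0 Z8.571
G0 X0.000 Y0.000
G1 X21.000 Y0.000
G1 X21.000 Y10.286
G1 X0.000 Y10.286
G1 X0.000 Y0.000
; layer 4
G0 Z11.429
G0 X0.000 Y0.000
G1 X21.000 Y0.000
G1 X21.000 Y7.714
G1 X0.000 Y7.714
G1 X0.000 Y0.000
; layer 5
G0 Z14.286
G0 X0.000 Y0.000
G1 X21.000 Y0.000
G1 X21.000 Y5.143
G1 X0.000 Y5.143
G1 X0.000 Y0.000
; layer 6
G0 Z17.143
G0 X0.000 Y0.000
G1 X21.000 Y0.000
G1 X21.000 Y2.571
G1 X0.000 Y2.571
G1 X0.000 Y0.000
M2 ; end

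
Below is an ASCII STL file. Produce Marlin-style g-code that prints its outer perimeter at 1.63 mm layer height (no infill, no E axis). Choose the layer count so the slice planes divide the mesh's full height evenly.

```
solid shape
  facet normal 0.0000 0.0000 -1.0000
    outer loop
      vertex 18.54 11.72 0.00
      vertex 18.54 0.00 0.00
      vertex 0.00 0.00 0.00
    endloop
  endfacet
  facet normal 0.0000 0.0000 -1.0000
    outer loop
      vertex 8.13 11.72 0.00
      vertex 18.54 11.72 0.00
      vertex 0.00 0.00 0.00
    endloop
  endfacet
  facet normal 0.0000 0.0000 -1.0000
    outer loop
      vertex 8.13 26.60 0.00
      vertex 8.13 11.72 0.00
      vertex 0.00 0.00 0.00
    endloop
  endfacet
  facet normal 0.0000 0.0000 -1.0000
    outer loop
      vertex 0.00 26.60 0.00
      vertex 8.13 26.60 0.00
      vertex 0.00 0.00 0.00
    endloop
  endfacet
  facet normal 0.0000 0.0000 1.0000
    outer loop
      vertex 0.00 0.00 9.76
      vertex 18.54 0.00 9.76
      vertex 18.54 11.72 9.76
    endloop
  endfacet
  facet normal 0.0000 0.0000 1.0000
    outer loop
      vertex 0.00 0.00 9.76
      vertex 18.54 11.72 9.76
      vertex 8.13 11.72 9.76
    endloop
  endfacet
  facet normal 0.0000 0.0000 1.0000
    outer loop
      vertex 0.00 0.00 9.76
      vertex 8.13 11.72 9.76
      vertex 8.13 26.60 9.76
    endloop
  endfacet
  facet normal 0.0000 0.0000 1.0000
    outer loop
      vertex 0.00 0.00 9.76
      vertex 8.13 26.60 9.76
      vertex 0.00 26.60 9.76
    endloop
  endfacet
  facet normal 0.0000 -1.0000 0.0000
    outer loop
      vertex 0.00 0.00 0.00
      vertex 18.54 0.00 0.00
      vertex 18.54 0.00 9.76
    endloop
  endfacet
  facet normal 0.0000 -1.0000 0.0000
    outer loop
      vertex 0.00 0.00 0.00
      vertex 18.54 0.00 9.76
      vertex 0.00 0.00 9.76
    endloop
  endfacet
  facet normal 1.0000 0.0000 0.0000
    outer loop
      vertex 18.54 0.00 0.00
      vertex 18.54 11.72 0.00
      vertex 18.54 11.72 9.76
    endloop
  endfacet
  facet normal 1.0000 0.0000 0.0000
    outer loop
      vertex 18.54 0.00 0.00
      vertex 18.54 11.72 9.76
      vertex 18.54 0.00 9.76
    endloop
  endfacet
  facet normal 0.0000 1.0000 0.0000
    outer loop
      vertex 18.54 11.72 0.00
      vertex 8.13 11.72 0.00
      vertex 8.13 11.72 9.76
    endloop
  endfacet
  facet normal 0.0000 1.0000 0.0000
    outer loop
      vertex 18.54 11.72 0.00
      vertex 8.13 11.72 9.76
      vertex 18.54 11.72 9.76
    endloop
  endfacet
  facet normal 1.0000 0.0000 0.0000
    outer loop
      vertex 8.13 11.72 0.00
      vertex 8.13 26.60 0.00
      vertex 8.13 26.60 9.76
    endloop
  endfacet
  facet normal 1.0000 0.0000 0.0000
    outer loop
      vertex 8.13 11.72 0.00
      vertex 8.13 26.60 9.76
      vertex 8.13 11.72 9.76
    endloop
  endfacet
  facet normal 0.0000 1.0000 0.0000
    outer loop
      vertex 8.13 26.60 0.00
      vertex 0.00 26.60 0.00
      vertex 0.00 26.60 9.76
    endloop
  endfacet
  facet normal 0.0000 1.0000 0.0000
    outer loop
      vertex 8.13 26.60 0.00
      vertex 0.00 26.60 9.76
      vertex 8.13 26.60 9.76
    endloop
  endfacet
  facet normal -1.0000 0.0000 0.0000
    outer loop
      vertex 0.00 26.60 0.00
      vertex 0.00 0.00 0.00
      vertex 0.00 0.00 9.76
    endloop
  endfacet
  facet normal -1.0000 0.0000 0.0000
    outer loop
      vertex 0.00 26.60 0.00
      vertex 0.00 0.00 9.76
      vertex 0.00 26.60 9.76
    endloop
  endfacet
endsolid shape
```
; perimeter-only toolpath
G21 ; units = mm
G90 ; absolute positioning
G28 ; home
; layer 1
G0 Z1.63
G0 X0.00 Y0.00
G1 X18.54 Y0.00
G1 X18.54 Y11.72
G1 X8.13 Y11.72
G1 X8.13 Y26.60
G1 X0.00 Y26.60
G1 X0.00 Y0.00
; layer 2
G0 Z3.25
G0 X0.00 Y0.00
G1 X18.54 Y0.00
G1 X18.54 Y11.72
G1 X8.13 Y11.72
G1 X8.13 Y26.60
G1 X0.00 Y26.60
G1 X0.00 Y0.00
; layer 3
G0 Z4.88
G0 X0.00 Y0.00
G1 X18.54 Y0.00
G1 X18.54 Y11.72
G1 X8.13 Y11.72
G1 X8.13 Y26.60
G1 X0.00 Y26.60
G1 X0.00 Y0.00
; layer 4
G0 Z6.51
G0 X0.00 Y0.00
G1 X18.54 Y0.00
G1 X18.54 Y11.72
G1 X8.13 Y11.72
G1 X8.13 Y26.60
G1 X0.00 Y26.60
G1 X0.00 Y0.00
; layer 5
G0 Z8.13
G0 X0.00 Y0.00
G1 X18.54 Y0.00
G1 X18.54 Y11.72
G1 X8.13 Y11.72
G1 X8.13 Y26.60
G1 X0.00 Y26.60
G1 X0.00 Y0.00
; layer 6
G0 Z9.76
G0 X0.00 Y0.00
G1 X18.54 Y0.00
G1 X18.54 Y11.72
G1 X8.13 Y11.72
G1 X8.13 Y26.60
G1 X0.00 Y26.60
G1 X0.00 Y0.00
M2 ; end

The solid is an L-shaped prism: outer 18.5 × 26.6 mm, arm thicknesses ≈ 11.7 mm (horizontal) and 8.13 mm (vertical), extruded 9.76 mm in z. Slicing at Δz = 1.63 mm — 6 equal slices spanning the solid's height, so layer i sits at z = i·h/6 — gives 6 non-empty perimeters. Each is a 6-segment closed polygon; G0 lifts to the layer z and rapids to the start vertex, then G1 traces the edges.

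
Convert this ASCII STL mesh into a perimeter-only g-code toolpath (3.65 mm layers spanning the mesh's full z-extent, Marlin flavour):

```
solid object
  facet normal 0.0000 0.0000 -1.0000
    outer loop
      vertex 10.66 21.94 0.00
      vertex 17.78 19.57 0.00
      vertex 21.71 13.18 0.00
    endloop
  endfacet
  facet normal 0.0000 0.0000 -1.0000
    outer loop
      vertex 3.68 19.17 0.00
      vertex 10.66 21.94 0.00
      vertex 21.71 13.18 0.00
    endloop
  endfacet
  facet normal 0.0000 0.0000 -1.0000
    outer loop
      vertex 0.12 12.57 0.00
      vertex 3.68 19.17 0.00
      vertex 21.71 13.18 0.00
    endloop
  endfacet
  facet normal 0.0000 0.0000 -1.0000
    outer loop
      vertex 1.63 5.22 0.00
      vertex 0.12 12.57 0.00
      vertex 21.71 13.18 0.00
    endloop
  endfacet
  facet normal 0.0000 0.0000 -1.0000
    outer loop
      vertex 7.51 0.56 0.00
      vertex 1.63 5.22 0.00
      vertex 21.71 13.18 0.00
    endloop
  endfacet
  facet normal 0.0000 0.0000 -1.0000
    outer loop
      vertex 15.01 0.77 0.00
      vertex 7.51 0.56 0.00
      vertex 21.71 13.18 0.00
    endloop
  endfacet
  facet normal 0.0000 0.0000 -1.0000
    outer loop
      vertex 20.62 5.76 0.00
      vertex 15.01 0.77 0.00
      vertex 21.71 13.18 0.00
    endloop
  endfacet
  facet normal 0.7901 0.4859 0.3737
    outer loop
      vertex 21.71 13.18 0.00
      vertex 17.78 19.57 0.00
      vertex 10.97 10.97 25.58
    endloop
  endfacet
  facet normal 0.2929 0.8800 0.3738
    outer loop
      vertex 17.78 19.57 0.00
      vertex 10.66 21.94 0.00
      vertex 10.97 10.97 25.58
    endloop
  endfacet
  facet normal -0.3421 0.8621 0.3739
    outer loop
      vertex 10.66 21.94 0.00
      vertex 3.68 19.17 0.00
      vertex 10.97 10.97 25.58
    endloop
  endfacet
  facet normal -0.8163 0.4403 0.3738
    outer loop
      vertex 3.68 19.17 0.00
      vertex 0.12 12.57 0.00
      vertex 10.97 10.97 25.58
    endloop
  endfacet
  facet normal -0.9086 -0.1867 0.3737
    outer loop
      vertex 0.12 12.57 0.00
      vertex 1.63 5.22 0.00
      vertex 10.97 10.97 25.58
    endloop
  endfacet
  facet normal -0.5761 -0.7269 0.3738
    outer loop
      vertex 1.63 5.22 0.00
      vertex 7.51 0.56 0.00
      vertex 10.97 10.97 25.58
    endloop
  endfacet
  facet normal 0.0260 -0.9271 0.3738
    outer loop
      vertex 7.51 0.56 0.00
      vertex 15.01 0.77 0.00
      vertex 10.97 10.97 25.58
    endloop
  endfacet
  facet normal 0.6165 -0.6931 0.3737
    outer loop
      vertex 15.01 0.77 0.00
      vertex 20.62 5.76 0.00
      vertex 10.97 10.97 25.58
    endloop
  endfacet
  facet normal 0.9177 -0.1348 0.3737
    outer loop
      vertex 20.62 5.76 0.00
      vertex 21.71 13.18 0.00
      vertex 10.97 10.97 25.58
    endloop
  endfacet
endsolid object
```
; perimeter-only toolpath
G21 ; units = mm
G90 ; absolute positioning
G28 ; home
; layer 1
G0 Z3.65
G0 X20.18 Y12.86
G1 X16.81 Y18.34
G1 X10.70 Y20.37
G1 X4.72 Y18.00
G1 X1.67 Y12.34
G1 X2.96 Y6.04
G1 X8.00 Y2.05
G1 X14.43 Y2.23
G1 X19.24 Y6.50
G1 X20.18 Y12.86
; layer 2
G0 Z7.31
G0 X18.64 Y12.55
G1 X15.83 Y17.11
G1 X10.75 Y18.81
G1 X5.76 Y16.83
G1 X3.22 Y12.11
G1 X4.30 Y6.86
G1 X8.50 Y3.53
G1 X13.86 Y3.68
G1 X17.86 Y7.25
G1 X18.64 Y12.55
; layer 3
G0 Z10.96
G0 X17.11 Y12.23
G1 X14.86 Y15.88
G1 X10.79 Y17.24
G1 X6.80 Y15.66
G1 X4.77 Y11.88
G1 X5.63 Y7.68
G1 X8.99 Y5.02
G1 X13.28 Y5.14
G1 X16.48 Y7.99
G1 X17.11 Y12.23
; layer 4
G0 Z14.62
G0 X15.57 Y11.92
G1 X13.89 Y14.66
G1 X10.84 Y15.67
G1 X7.85 Y14.48
G1 X6.32 Y11.66
G1 X6.97 Y8.51
G1 X9.49 Y6.51
G1 X12.70 Y6.60
G1 X15.11 Y8.74
G1 X15.57 Y11.92
; layer 5
G0 Z18.27
G0 X14.04 Y11.60
G1 X12.92 Y13.43
G1 X10.88 Y14.10
G1 X8.89 Y13.31
G1 X7.87 Y11.43
G1 X8.30 Y9.33
G1 X9.98 Y8.00
G1 X12.12 Y8.06
G1 X13.73 Y9.48
G1 X14.04 Y11.60
; layer 6
G0 Z21.93
G0 X12.50 Y11.29
G1 X11.94 Y12.20
G1 X10.93 Y12.54
G1 X9.93 Y12.14
G1 X9.42 Y11.20
G1 X9.64 Y10.15
G1 X10.48 Y9.48
G1 X11.55 Y9.51
G1 X12.35 Y10.23
G1 X12.50 Y11.29
M2 ; end

The solid is a regular 9-sided pyramid, base circumscribed radius ≈ 11 mm, apex at z ≈ 25.6 mm. Slicing at Δz = 3.65 mm — 7 equal slices spanning the solid's height, so layer i sits at z = i·h/7 — gives 6 non-empty perimeters. Each is a 9-segment closed polygon; G0 lifts to the layer z and rapids to the start vertex, then G1 traces the edges. The cross-section shrinks linearly with z (the slice at the apex is degenerate and omitted).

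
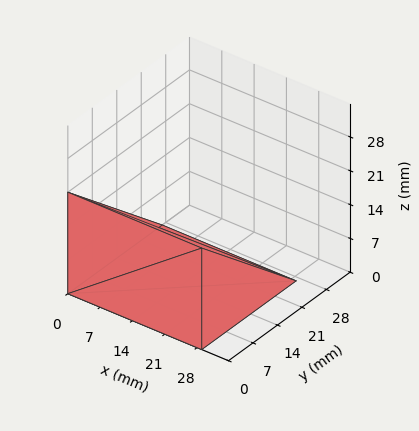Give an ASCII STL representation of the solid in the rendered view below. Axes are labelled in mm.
Reading the render: the shape is a wedge (ramp): 29 × 27 mm base, rising to 21 mm along the y=0 edge and sloping linearly to z=0 at y=27 (dimensions read to the nearest mm from the axis ticks). For the STL, each face is triangulated and given an outward normal.

solid part
  facet normal 0.0000 0.0000 -1.0000
    outer loop
      vertex 29.000 27.000 0.000
      vertex 29.000 0.000 0.000
      vertex 0.000 0.000 0.000
    endloop
  endfacet
  facet normal 0.0000 0.0000 -1.0000
    outer loop
      vertex 0.000 27.000 0.000
      vertex 29.000 27.000 0.000
      vertex 0.000 0.000 0.000
    endloop
  endfacet
  facet normal 0.0000 -1.0000 0.0000
    outer loop
      vertex 0.000 0.000 0.000
      vertex 29.000 0.000 0.000
      vertex 29.000 0.000 21.000
    endloop
  endfacet
  facet normal 0.0000 -1.0000 0.0000
    outer loop
      vertex 0.000 0.000 0.000
      vertex 29.000 0.000 21.000
      vertex 0.000 0.000 21.000
    endloop
  endfacet
  facet normal 0.0000 0.6139 0.7894
    outer loop
      vertex 0.000 0.000 21.000
      vertex 29.000 0.000 21.000
      vertex 29.000 27.000 0.000
    endloop
  endfacet
  facet normal 0.0000 0.6139 0.7894
    outer loop
      vertex 0.000 0.000 21.000
      vertex 29.000 27.000 0.000
      vertex 0.000 27.000 0.000
    endloop
  endfacet
  facet normal -1.0000 0.0000 0.0000
    outer loop
      vertex 0.000 0.000 21.000
      vertex 0.000 27.000 0.000
      vertex 0.000 0.000 0.000
    endloop
  endfacet
  facet normal 1.0000 0.0000 0.0000
    outer loop
      vertex 29.000 0.000 0.000
      vertex 29.000 27.000 0.000
      vertex 29.000 0.000 21.000
    endloop
  endfacet
endsolid part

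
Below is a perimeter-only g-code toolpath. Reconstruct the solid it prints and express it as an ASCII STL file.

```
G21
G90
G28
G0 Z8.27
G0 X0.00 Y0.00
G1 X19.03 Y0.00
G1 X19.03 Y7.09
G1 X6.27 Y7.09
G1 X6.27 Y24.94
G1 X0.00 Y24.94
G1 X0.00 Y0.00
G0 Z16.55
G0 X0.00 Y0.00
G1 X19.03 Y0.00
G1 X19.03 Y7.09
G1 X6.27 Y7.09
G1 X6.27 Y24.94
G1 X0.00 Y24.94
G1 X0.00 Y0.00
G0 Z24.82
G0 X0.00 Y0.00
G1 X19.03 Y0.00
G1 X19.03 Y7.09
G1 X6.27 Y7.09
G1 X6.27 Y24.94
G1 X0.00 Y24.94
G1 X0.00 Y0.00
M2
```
solid part
  facet normal 0.0000 0.0000 -1.0000
    outer loop
      vertex 19.03 7.09 0.00
      vertex 19.03 0.00 0.00
      vertex 0.00 0.00 0.00
    endloop
  endfacet
  facet normal 0.0000 0.0000 -1.0000
    outer loop
      vertex 6.27 7.09 0.00
      vertex 19.03 7.09 0.00
      vertex 0.00 0.00 0.00
    endloop
  endfacet
  facet normal 0.0000 0.0000 -1.0000
    outer loop
      vertex 6.27 24.94 0.00
      vertex 6.27 7.09 0.00
      vertex 0.00 0.00 0.00
    endloop
  endfacet
  facet normal 0.0000 0.0000 -1.0000
    outer loop
      vertex 0.00 24.94 0.00
      vertex 6.27 24.94 0.00
      vertex 0.00 0.00 0.00
    endloop
  endfacet
  facet normal 0.0000 0.0000 1.0000
    outer loop
      vertex 0.00 0.00 24.82
      vertex 19.03 0.00 24.82
      vertex 19.03 7.09 24.82
    endloop
  endfacet
  facet normal 0.0000 0.0000 1.0000
    outer loop
      vertex 0.00 0.00 24.82
      vertex 19.03 7.09 24.82
      vertex 6.27 7.09 24.82
    endloop
  endfacet
  facet normal 0.0000 0.0000 1.0000
    outer loop
      vertex 0.00 0.00 24.82
      vertex 6.27 7.09 24.82
      vertex 6.27 24.94 24.82
    endloop
  endfacet
  facet normal 0.0000 0.0000 1.0000
    outer loop
      vertex 0.00 0.00 24.82
      vertex 6.27 24.94 24.82
      vertex 0.00 24.94 24.82
    endloop
  endfacet
  facet normal 0.0000 -1.0000 0.0000
    outer loop
      vertex 0.00 0.00 0.00
      vertex 19.03 0.00 0.00
      vertex 19.03 0.00 24.82
    endloop
  endfacet
  facet normal 0.0000 -1.0000 0.0000
    outer loop
      vertex 0.00 0.00 0.00
      vertex 19.03 0.00 24.82
      vertex 0.00 0.00 24.82
    endloop
  endfacet
  facet normal 1.0000 0.0000 0.0000
    outer loop
      vertex 19.03 0.00 0.00
      vertex 19.03 7.09 0.00
      vertex 19.03 7.09 24.82
    endloop
  endfacet
  facet normal 1.0000 0.0000 0.0000
    outer loop
      vertex 19.03 0.00 0.00
      vertex 19.03 7.09 24.82
      vertex 19.03 0.00 24.82
    endloop
  endfacet
  facet normal 0.0000 1.0000 0.0000
    outer loop
      vertex 19.03 7.09 0.00
      vertex 6.27 7.09 0.00
      vertex 6.27 7.09 24.82
    endloop
  endfacet
  facet normal 0.0000 1.0000 0.0000
    outer loop
      vertex 19.03 7.09 0.00
      vertex 6.27 7.09 24.82
      vertex 19.03 7.09 24.82
    endloop
  endfacet
  facet normal 1.0000 0.0000 0.0000
    outer loop
      vertex 6.27 7.09 0.00
      vertex 6.27 24.94 0.00
      vertex 6.27 24.94 24.82
    endloop
  endfacet
  facet normal 1.0000 0.0000 0.0000
    outer loop
      vertex 6.27 7.09 0.00
      vertex 6.27 24.94 24.82
      vertex 6.27 7.09 24.82
    endloop
  endfacet
  facet normal 0.0000 1.0000 0.0000
    outer loop
      vertex 6.27 24.94 0.00
      vertex 0.00 24.94 0.00
      vertex 0.00 24.94 24.82
    endloop
  endfacet
  facet normal 0.0000 1.0000 0.0000
    outer loop
      vertex 6.27 24.94 0.00
      vertex 0.00 24.94 24.82
      vertex 6.27 24.94 24.82
    endloop
  endfacet
  facet normal -1.0000 0.0000 0.0000
    outer loop
      vertex 0.00 24.94 0.00
      vertex 0.00 0.00 0.00
      vertex 0.00 0.00 24.82
    endloop
  endfacet
  facet normal -1.0000 0.0000 0.0000
    outer loop
      vertex 0.00 24.94 0.00
      vertex 0.00 0.00 24.82
      vertex 0.00 24.94 24.82
    endloop
  endfacet
endsolid part

The G0 Z moves step by Δz≈8.27 mm. Every layer's G1 loop is the same polygon, so the solid is a straight extrusion of it from z=0 to z≈24.8. Closing with flat bottom and top caps and triangulating gives 20 facets — an L-shaped prism: outer 19 × 24.9 mm, arm thicknesses ≈ 7.09 mm (horizontal) and 6.27 mm (vertical), extruded 24.8 mm in z.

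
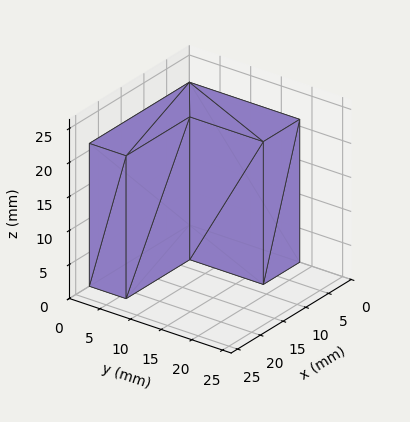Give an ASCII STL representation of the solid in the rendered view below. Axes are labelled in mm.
Reading the render: the shape is an L-shaped prism: outer 22 × 18 mm, arm thicknesses ≈ 6 mm (horizontal) and 8 mm (vertical), extruded 21 mm in z (dimensions read to the nearest mm from the axis ticks). For the STL, each face is triangulated and given an outward normal.

solid part
  facet normal 0.0000 0.0000 -1.0000
    outer loop
      vertex 22.0 6.0 0.0
      vertex 22.0 0.0 0.0
      vertex 0.0 0.0 0.0
    endloop
  endfacet
  facet normal 0.0000 0.0000 -1.0000
    outer loop
      vertex 8.0 6.0 0.0
      vertex 22.0 6.0 0.0
      vertex 0.0 0.0 0.0
    endloop
  endfacet
  facet normal 0.0000 0.0000 -1.0000
    outer loop
      vertex 8.0 18.0 0.0
      vertex 8.0 6.0 0.0
      vertex 0.0 0.0 0.0
    endloop
  endfacet
  facet normal 0.0000 0.0000 -1.0000
    outer loop
      vertex 0.0 18.0 0.0
      vertex 8.0 18.0 0.0
      vertex 0.0 0.0 0.0
    endloop
  endfacet
  facet normal 0.0000 0.0000 1.0000
    outer loop
      vertex 0.0 0.0 21.0
      vertex 22.0 0.0 21.0
      vertex 22.0 6.0 21.0
    endloop
  endfacet
  facet normal 0.0000 0.0000 1.0000
    outer loop
      vertex 0.0 0.0 21.0
      vertex 22.0 6.0 21.0
      vertex 8.0 6.0 21.0
    endloop
  endfacet
  facet normal 0.0000 0.0000 1.0000
    outer loop
      vertex 0.0 0.0 21.0
      vertex 8.0 6.0 21.0
      vertex 8.0 18.0 21.0
    endloop
  endfacet
  facet normal 0.0000 0.0000 1.0000
    outer loop
      vertex 0.0 0.0 21.0
      vertex 8.0 18.0 21.0
      vertex 0.0 18.0 21.0
    endloop
  endfacet
  facet normal 0.0000 -1.0000 0.0000
    outer loop
      vertex 0.0 0.0 0.0
      vertex 22.0 0.0 0.0
      vertex 22.0 0.0 21.0
    endloop
  endfacet
  facet normal 0.0000 -1.0000 0.0000
    outer loop
      vertex 0.0 0.0 0.0
      vertex 22.0 0.0 21.0
      vertex 0.0 0.0 21.0
    endloop
  endfacet
  facet normal 1.0000 0.0000 0.0000
    outer loop
      vertex 22.0 0.0 0.0
      vertex 22.0 6.0 0.0
      vertex 22.0 6.0 21.0
    endloop
  endfacet
  facet normal 1.0000 0.0000 0.0000
    outer loop
      vertex 22.0 0.0 0.0
      vertex 22.0 6.0 21.0
      vertex 22.0 0.0 21.0
    endloop
  endfacet
  facet normal 0.0000 1.0000 0.0000
    outer loop
      vertex 22.0 6.0 0.0
      vertex 8.0 6.0 0.0
      vertex 8.0 6.0 21.0
    endloop
  endfacet
  facet normal 0.0000 1.0000 0.0000
    outer loop
      vertex 22.0 6.0 0.0
      vertex 8.0 6.0 21.0
      vertex 22.0 6.0 21.0
    endloop
  endfacet
  facet normal 1.0000 0.0000 0.0000
    outer loop
      vertex 8.0 6.0 0.0
      vertex 8.0 18.0 0.0
      vertex 8.0 18.0 21.0
    endloop
  endfacet
  facet normal 1.0000 0.0000 0.0000
    outer loop
      vertex 8.0 6.0 0.0
      vertex 8.0 18.0 21.0
      vertex 8.0 6.0 21.0
    endloop
  endfacet
  facet normal 0.0000 1.0000 0.0000
    outer loop
      vertex 8.0 18.0 0.0
      vertex 0.0 18.0 0.0
      vertex 0.0 18.0 21.0
    endloop
  endfacet
  facet normal 0.0000 1.0000 0.0000
    outer loop
      vertex 8.0 18.0 0.0
      vertex 0.0 18.0 21.0
      vertex 8.0 18.0 21.0
    endloop
  endfacet
  facet normal -1.0000 0.0000 0.0000
    outer loop
      vertex 0.0 18.0 0.0
      vertex 0.0 0.0 0.0
      vertex 0.0 0.0 21.0
    endloop
  endfacet
  facet normal -1.0000 0.0000 0.0000
    outer loop
      vertex 0.0 18.0 0.0
      vertex 0.0 0.0 21.0
      vertex 0.0 18.0 21.0
    endloop
  endfacet
endsolid part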